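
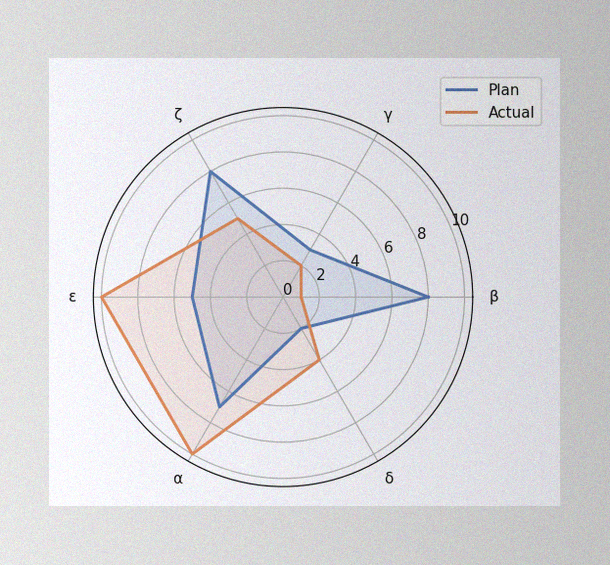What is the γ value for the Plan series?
3

The image has some photo noise and uneven lighting. On the γ axis, Plan reaches 3.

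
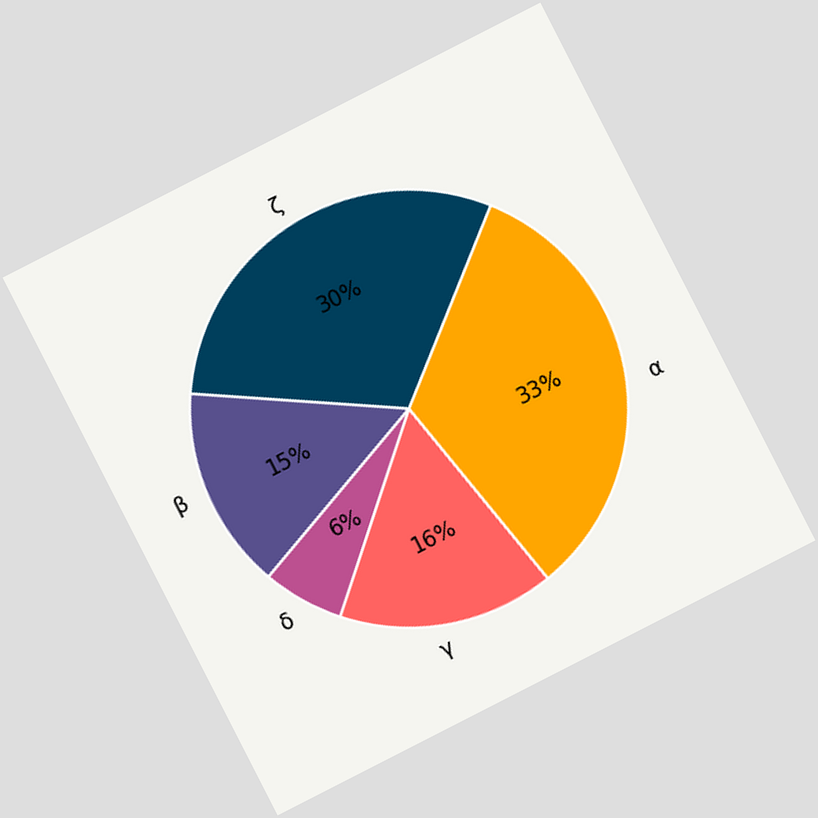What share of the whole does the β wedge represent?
15%

The chart is tilted about 27° counter-clockwise. The β slice takes up 15% of the pie.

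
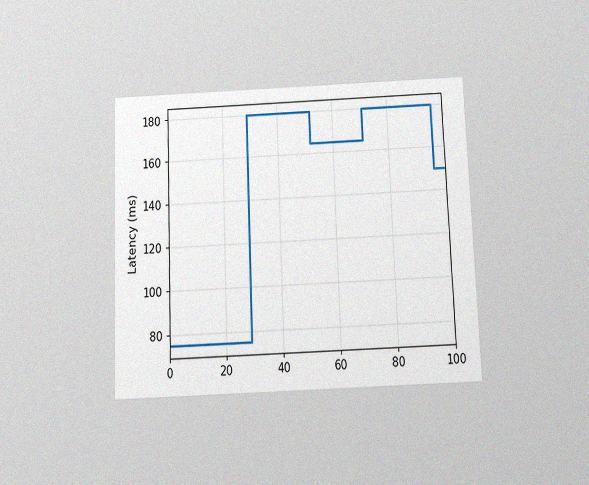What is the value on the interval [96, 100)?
150ms

The chart is tilted about 2° counter-clockwise and viewed slightly from below, with some photo noise. On [96, 100) the step sits at 150ms.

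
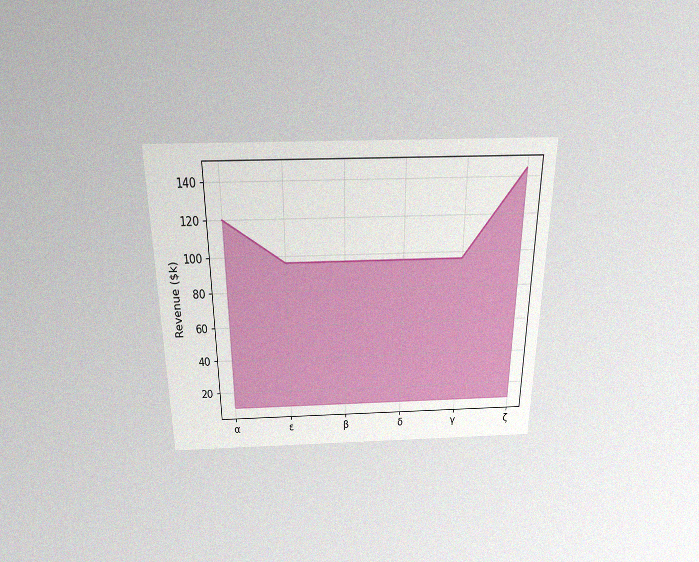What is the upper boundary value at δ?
$96k

The chart is viewed slightly from above, with some photo noise. At δ the upper boundary is at $96k.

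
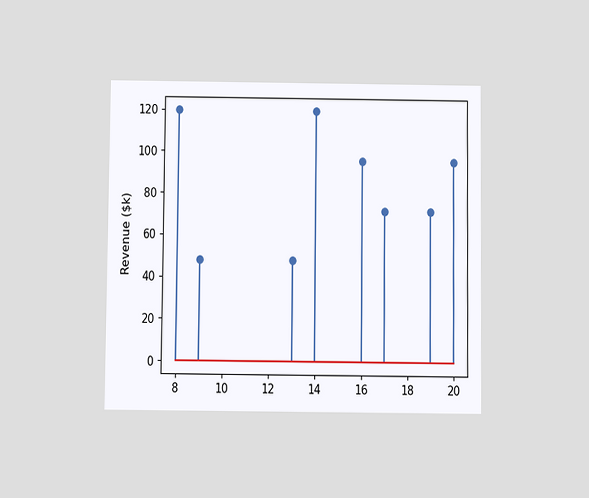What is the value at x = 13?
The chart is viewed slightly from below. The stem at x=13 reaches $48k.

$48k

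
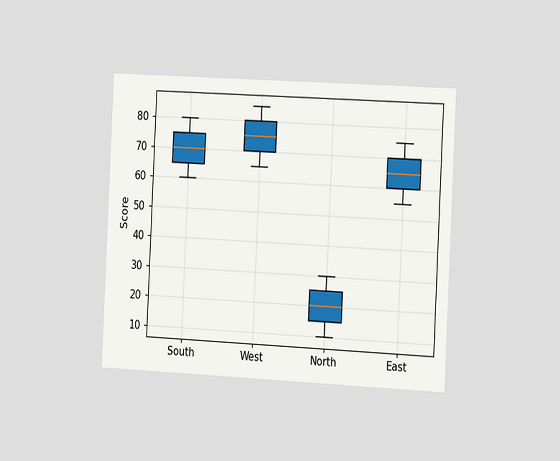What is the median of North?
20

The chart is tilted about 3° clockwise and viewed slightly from the right. The median line in the North box sits at 20.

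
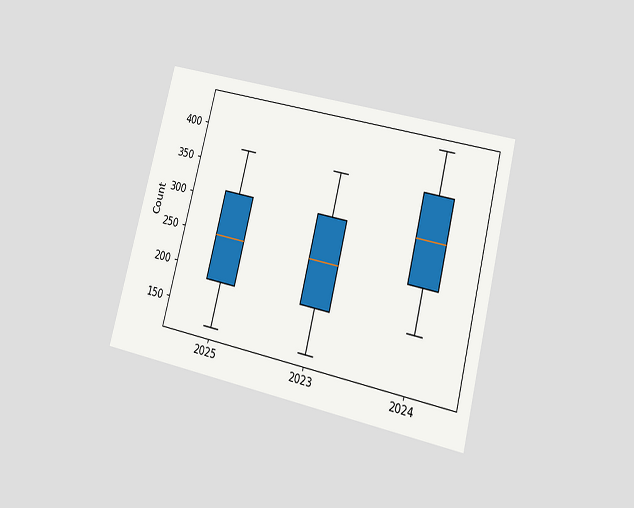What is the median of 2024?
310

The chart is tilted about 14° clockwise and viewed at a slight angle. The median line in the 2024 box sits at 310.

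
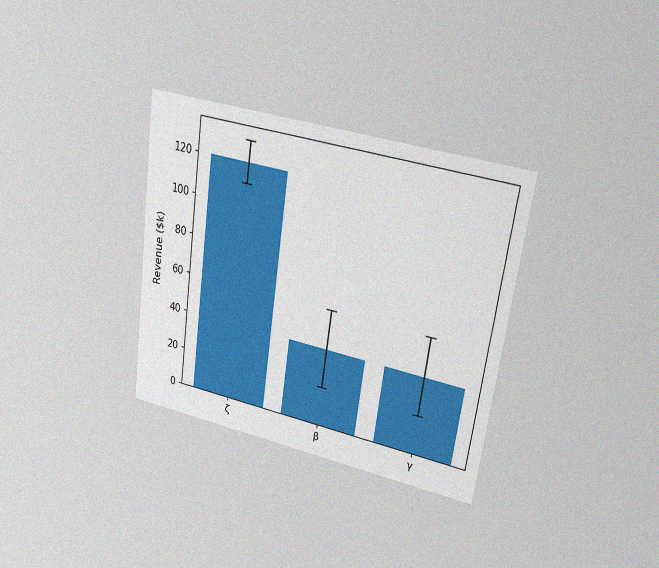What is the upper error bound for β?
The chart is tilted about 8° clockwise and viewed at a slight angle, with some photo noise. The β bar's upper whisker reaches $60k.

$60k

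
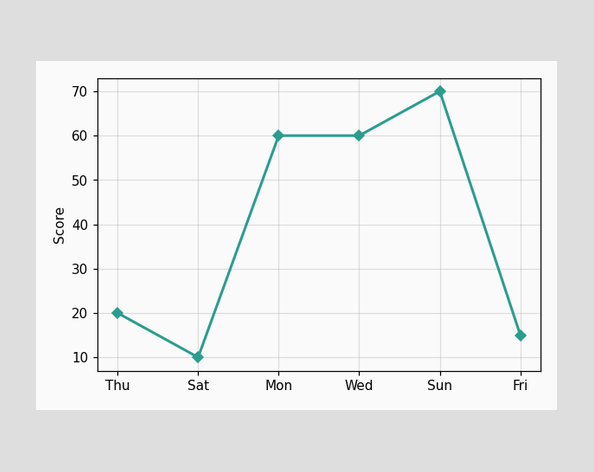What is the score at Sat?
At Sat, the line is at 10.

10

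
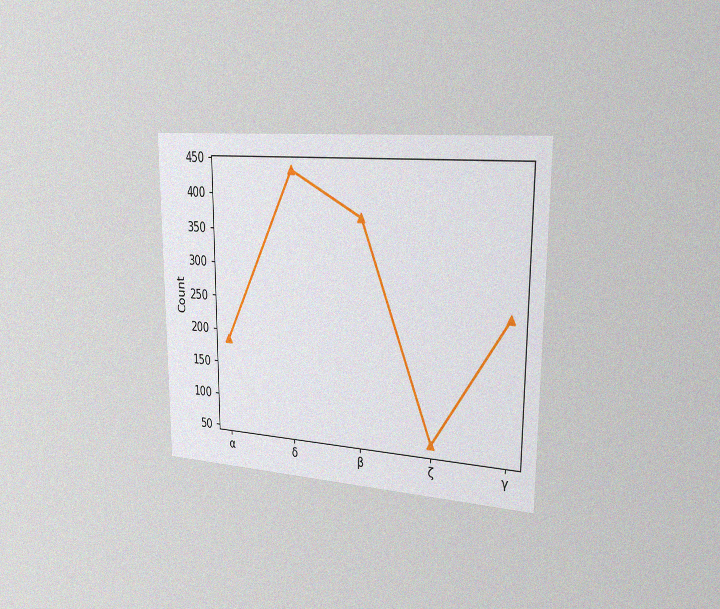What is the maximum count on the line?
434

The chart is viewed slightly from the right, with some photo noise. The highest point is at δ, and reading across to the y-axis gives 434.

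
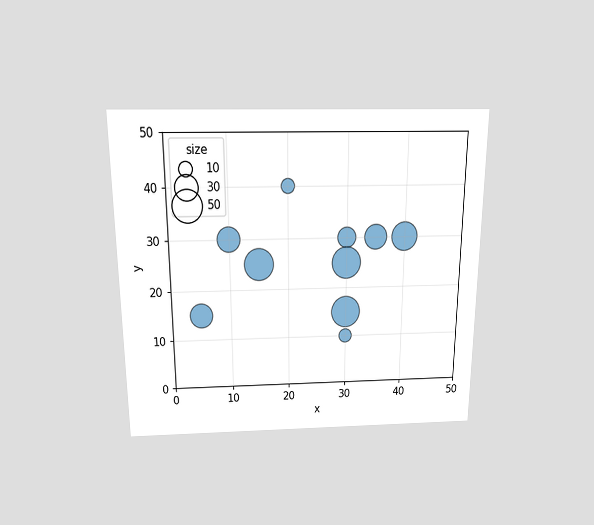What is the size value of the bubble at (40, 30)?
40

The chart is viewed slightly from above. Matching the bubble at (40, 30) against the size legend gives 40.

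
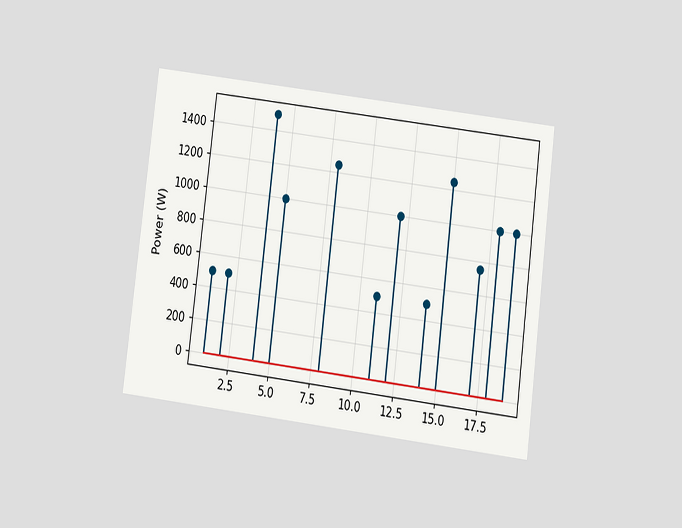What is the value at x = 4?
1500W

The chart is tilted about 7° clockwise and viewed slightly from below. The stem at x=4 reaches 1500W.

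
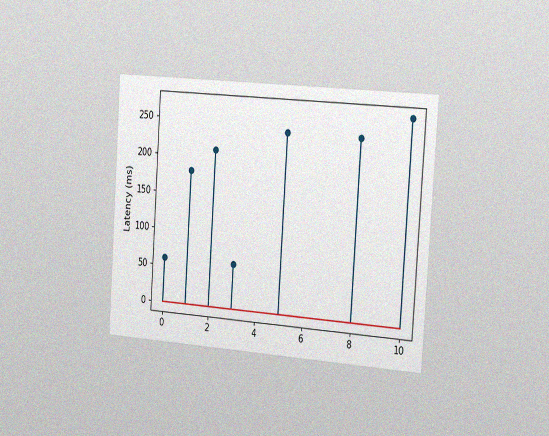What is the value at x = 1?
180ms

The chart is tilted about 4° clockwise and viewed slightly from the right, with some photo noise. The stem at x=1 reaches 180ms.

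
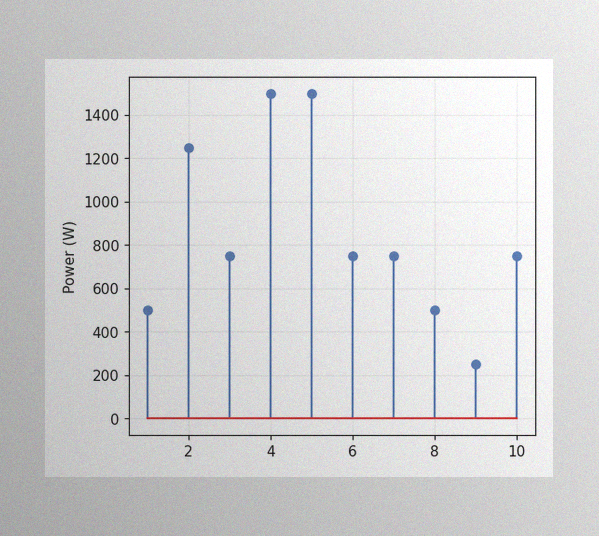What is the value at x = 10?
The image has some photo noise and uneven lighting. The stem at x=10 reaches 750W.

750W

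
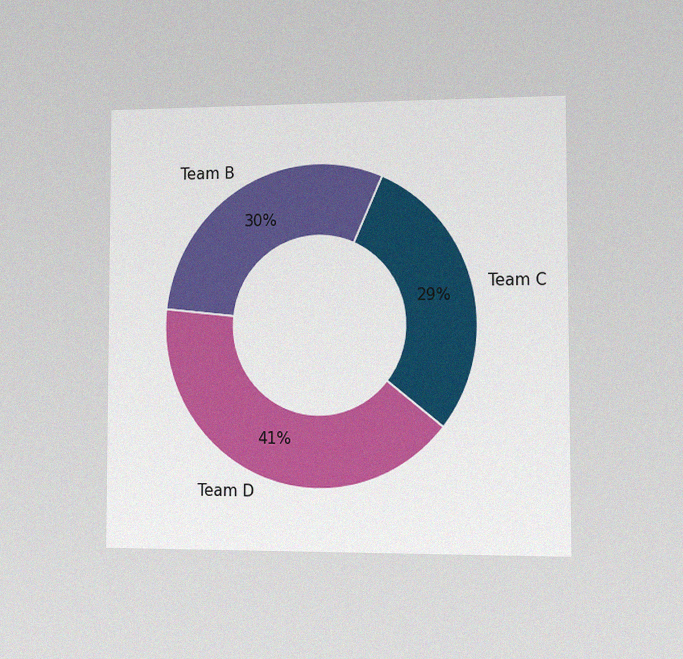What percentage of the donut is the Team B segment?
30%

The chart is viewed slightly from the right, with some photo noise. The Team B segment takes up 30% of the ring.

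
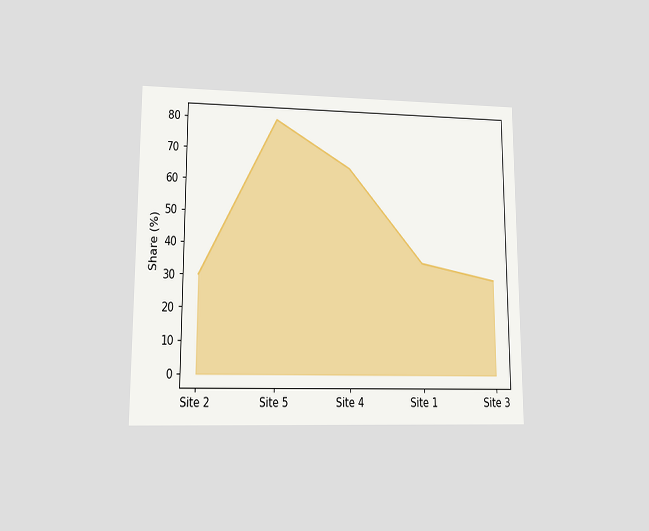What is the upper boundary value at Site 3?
30%

The chart is viewed at a slight angle. At Site 3 the upper boundary is at 30%.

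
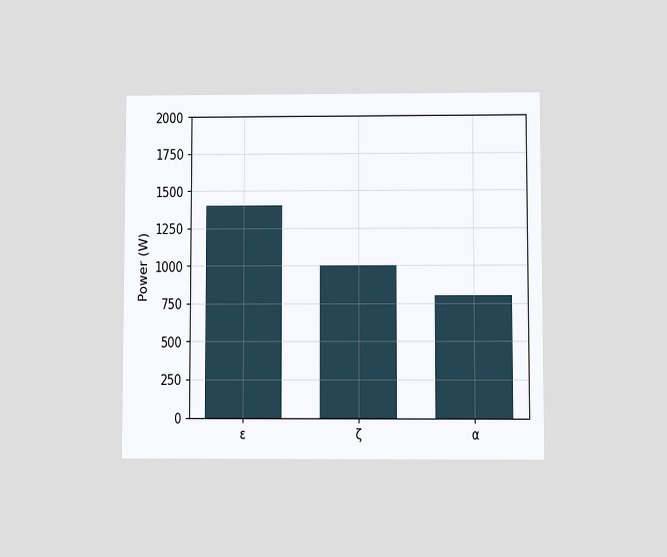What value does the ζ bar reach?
The chart is viewed at a slight angle. Reading along the chart's y-axis, the ζ bar reaches 1000W.

1000W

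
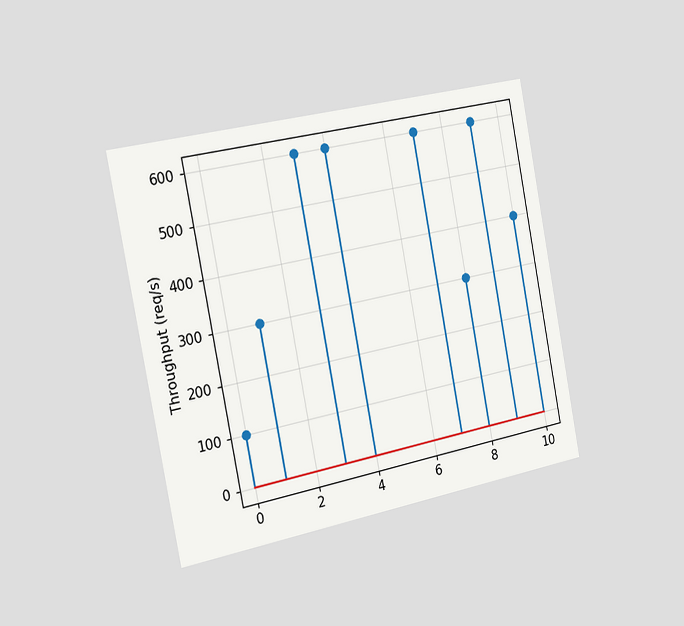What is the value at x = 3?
The chart is tilted about 11° counter-clockwise and viewed slightly from the left. The stem at x=3 reaches 600req/s.

600req/s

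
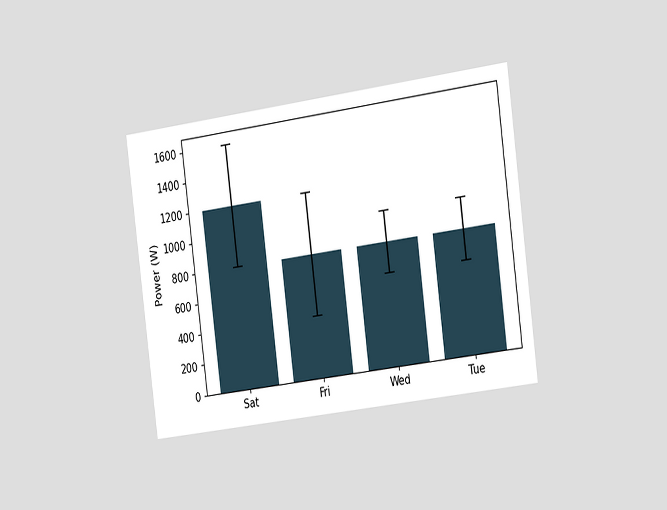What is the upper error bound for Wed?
1000W

The chart is tilted about 7° counter-clockwise and viewed slightly from the right. The Wed bar's upper whisker reaches 1000W.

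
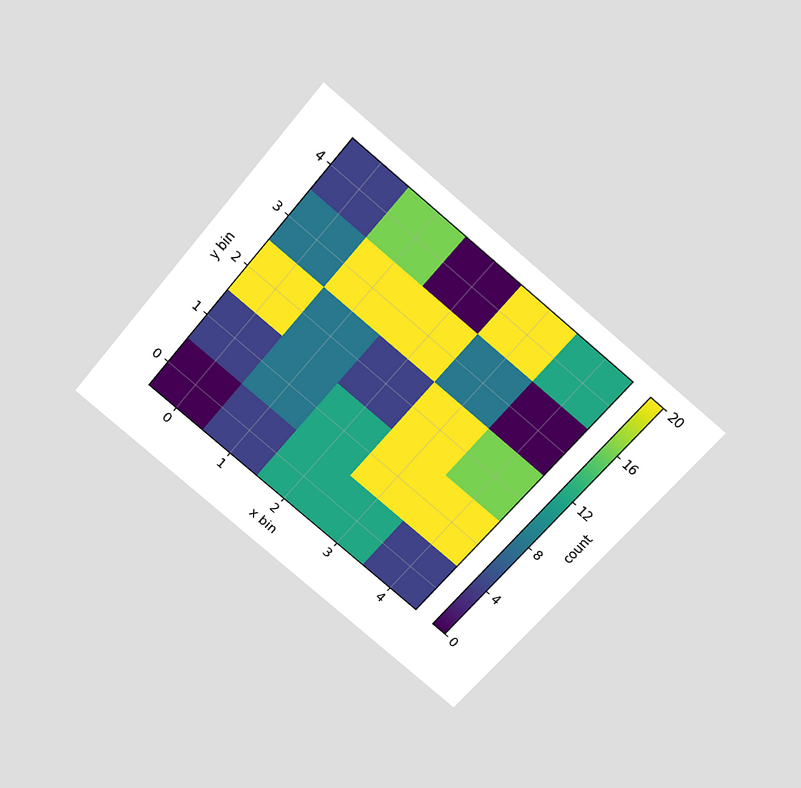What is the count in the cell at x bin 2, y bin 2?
The chart is tilted about 39° clockwise and viewed slightly from above. Matching the cell (2, 2) against the colorbar gives 4.

4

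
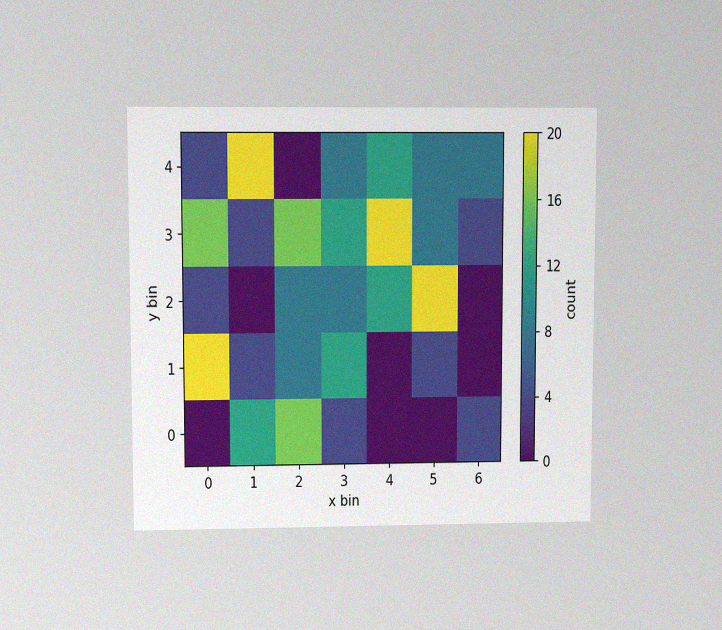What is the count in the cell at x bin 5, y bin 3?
8

The chart is viewed at a slight angle, with some photo noise. Matching the cell (5, 3) against the colorbar gives 8.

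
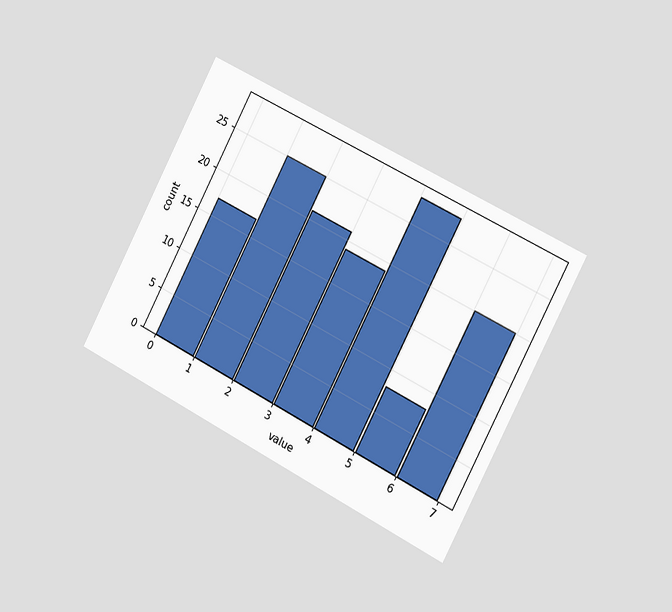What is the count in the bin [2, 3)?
The chart is tilted about 27° clockwise and viewed slightly from the right. The [2, 3) bin has height 21.

21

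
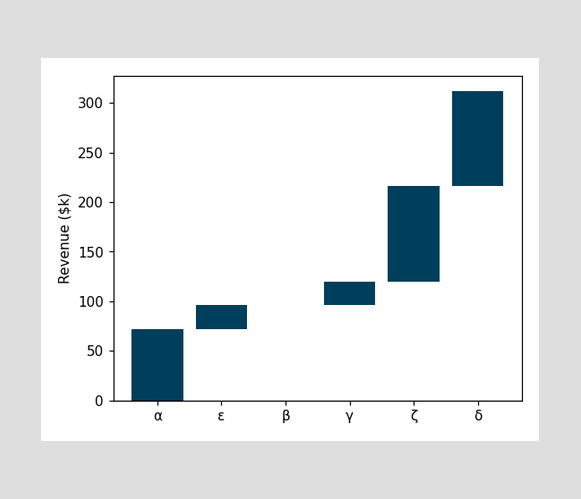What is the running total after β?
After β the running total reaches $96k.

$96k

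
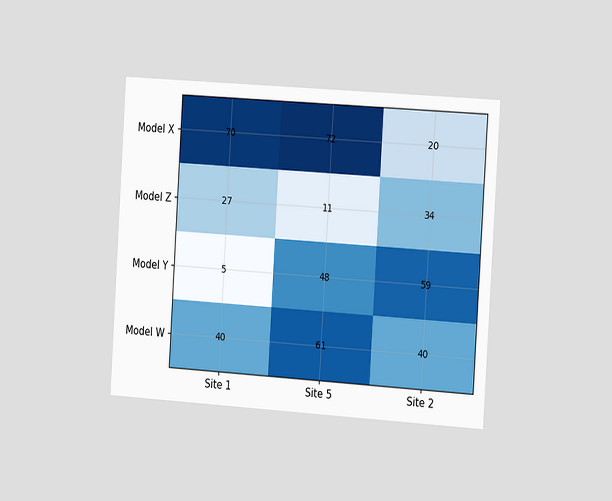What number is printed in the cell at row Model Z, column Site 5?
11

The chart is tilted about 4° clockwise and viewed slightly from the right. The (Model Z, Site 5) cell reads 11.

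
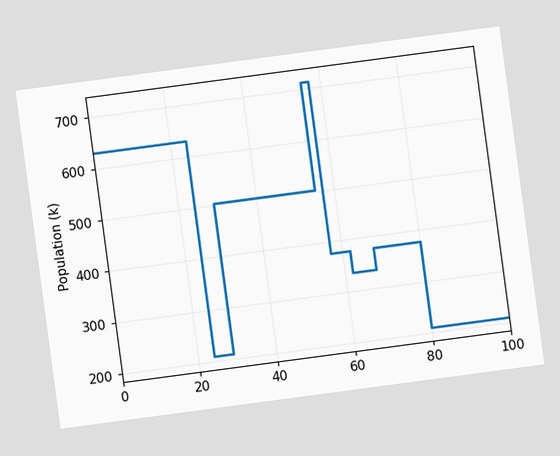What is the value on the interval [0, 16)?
630k

The chart is tilted about 8° counter-clockwise. On [0, 16) the step sits at 630k.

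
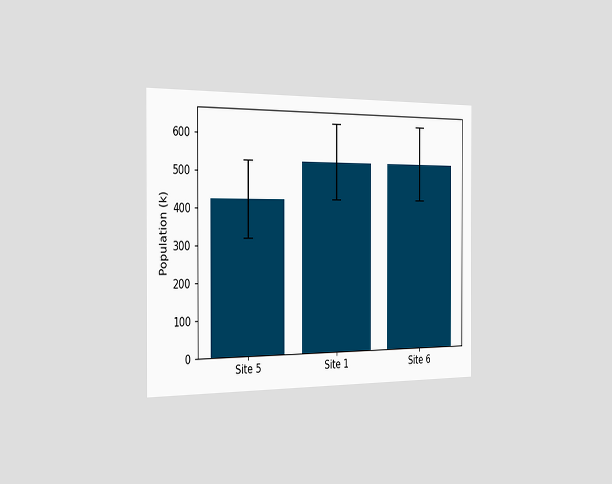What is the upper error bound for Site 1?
636k

The chart is viewed slightly from the left. The Site 1 bar's upper whisker reaches 636k.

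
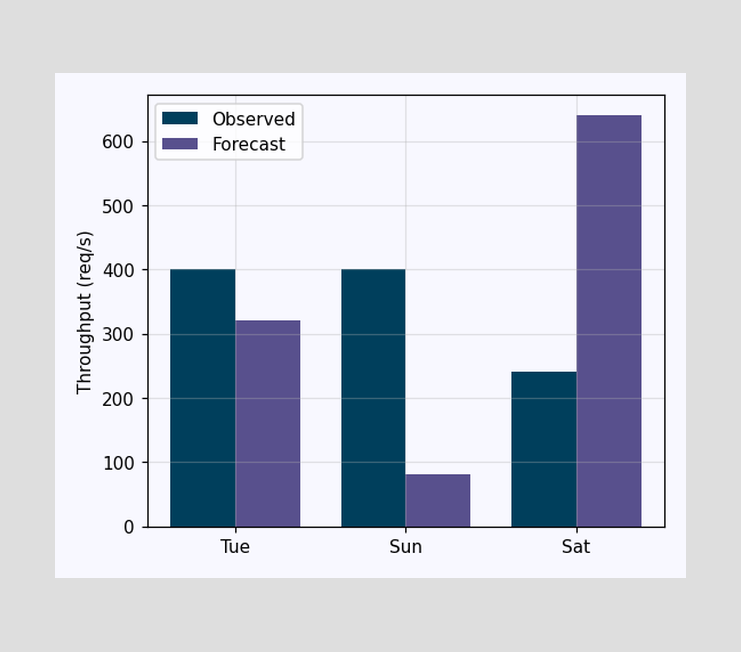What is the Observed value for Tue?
400req/s

The Observed bar at Tue reaches 400req/s on the y-axis.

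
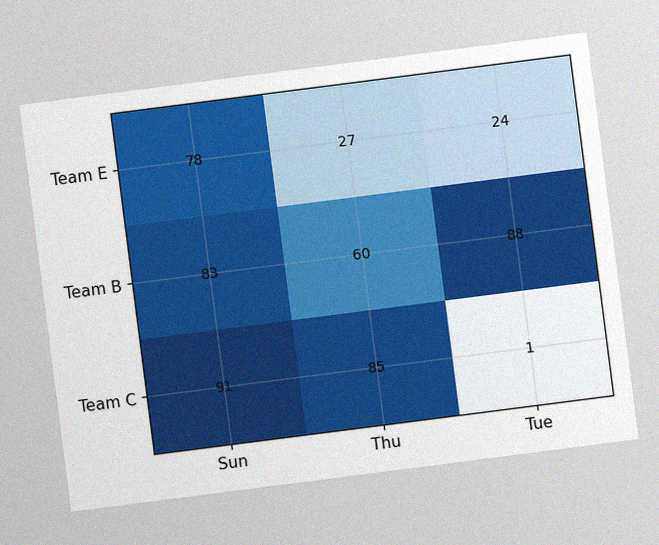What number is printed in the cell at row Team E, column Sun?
The chart is tilted about 7° counter-clockwise, with some photo noise. The (Team E, Sun) cell reads 78.

78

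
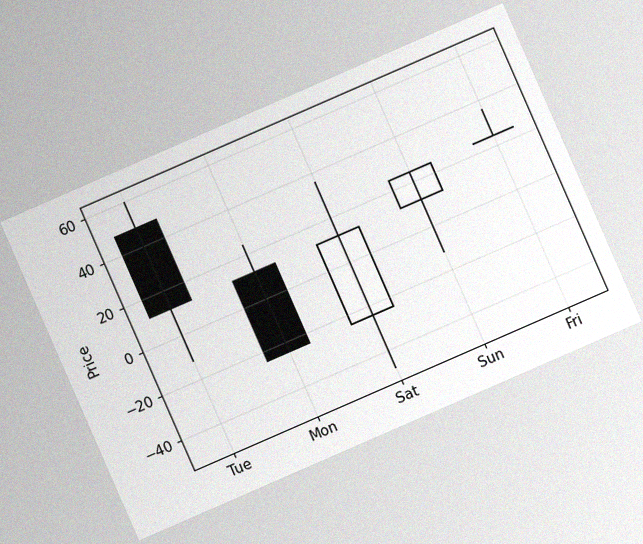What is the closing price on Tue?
The chart is tilted about 24° counter-clockwise, with some photo noise. The Tue candle closes at 12.

12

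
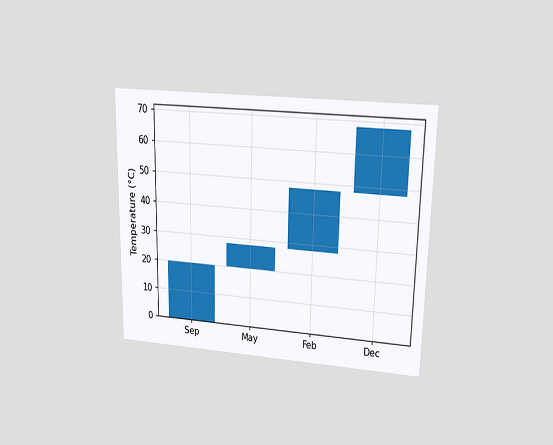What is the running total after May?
The chart is viewed at a slight angle. After May the running total reaches 28°C.

28°C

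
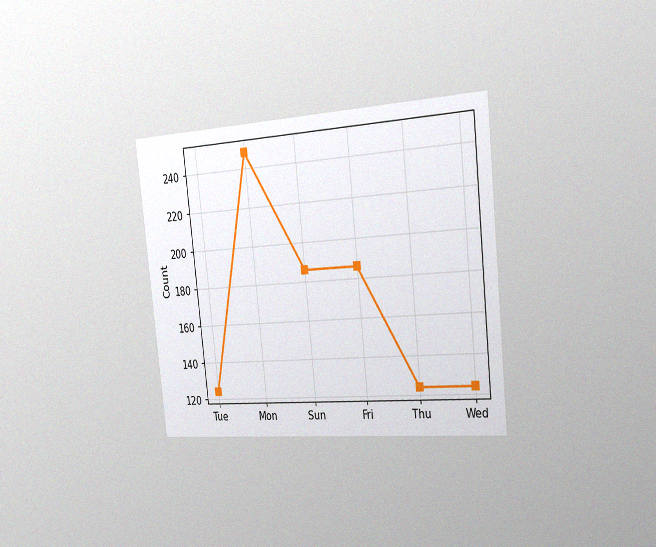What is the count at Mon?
The chart is tilted about 6° counter-clockwise and viewed slightly from the right, with some photo noise. At Mon, the line is at 248.

248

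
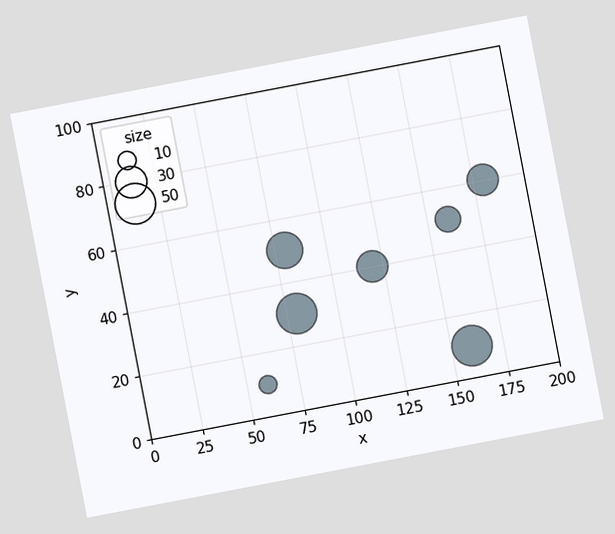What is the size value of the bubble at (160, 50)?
The chart is tilted about 11° counter-clockwise. Matching the bubble at (160, 50) against the size legend gives 20.

20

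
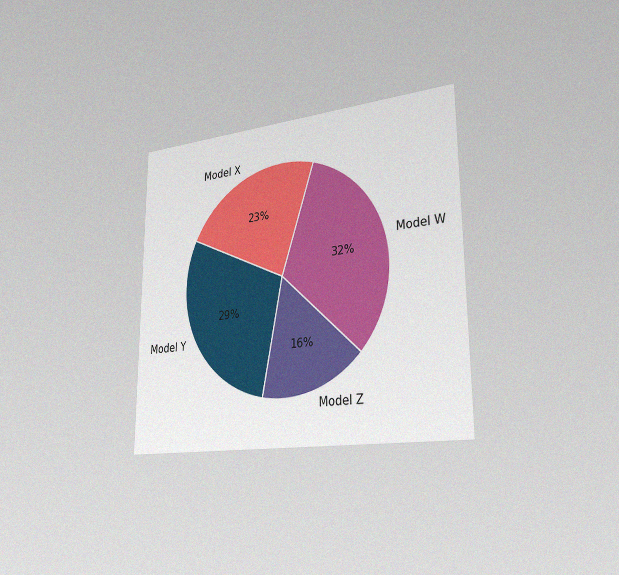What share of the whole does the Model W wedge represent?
The chart is viewed slightly from the right, with some photo noise. The Model W slice takes up 32% of the pie.

32%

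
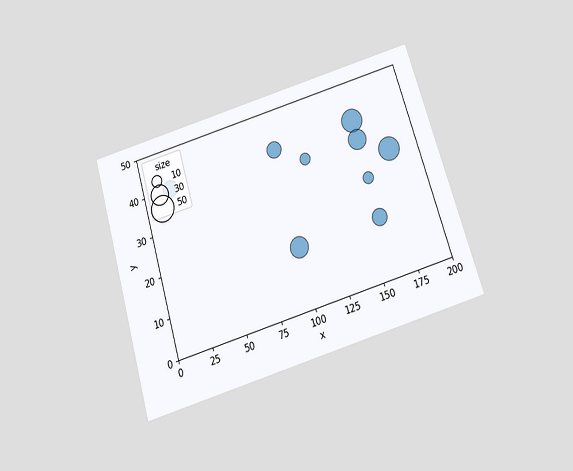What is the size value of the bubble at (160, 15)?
20

The chart is tilted about 17° counter-clockwise and viewed slightly from below. Matching the bubble at (160, 15) against the size legend gives 20.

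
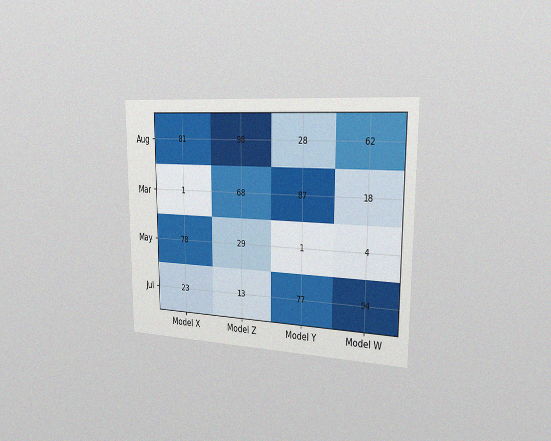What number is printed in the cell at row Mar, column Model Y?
The chart is viewed slightly from the right, with some photo noise. The (Mar, Model Y) cell reads 87.

87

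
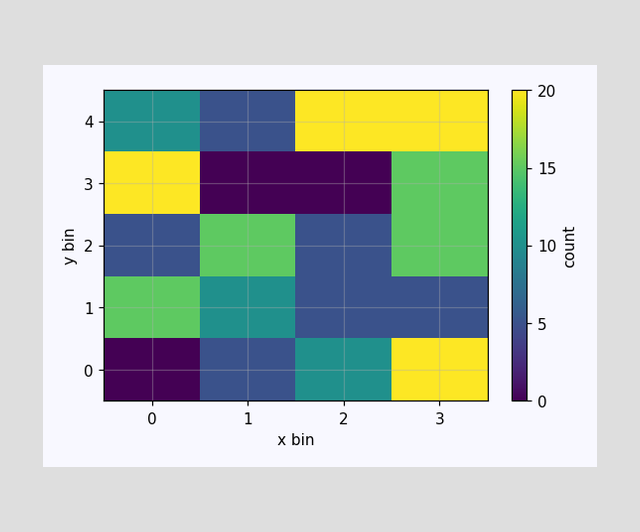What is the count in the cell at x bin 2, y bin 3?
Matching the cell (2, 3) against the colorbar gives 0.

0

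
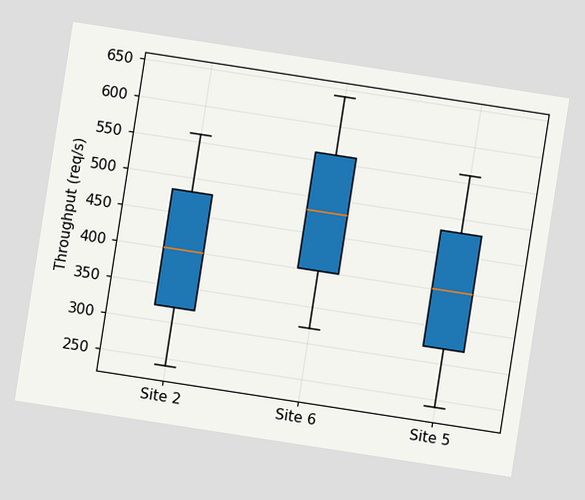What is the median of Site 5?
The chart is tilted about 9° clockwise. The median line in the Site 5 box sits at 400req/s.

400req/s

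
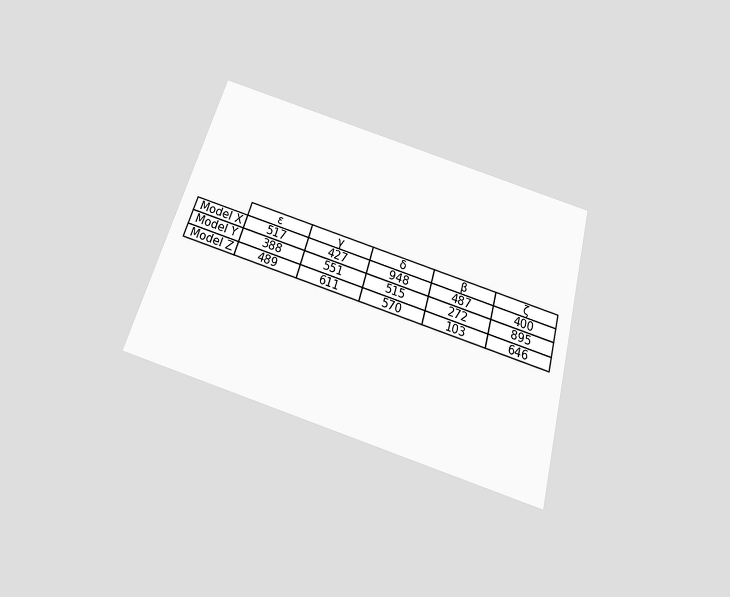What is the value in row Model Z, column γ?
611

The chart is tilted about 16° clockwise and viewed slightly from below. The (Model Z, γ) cell reads 611.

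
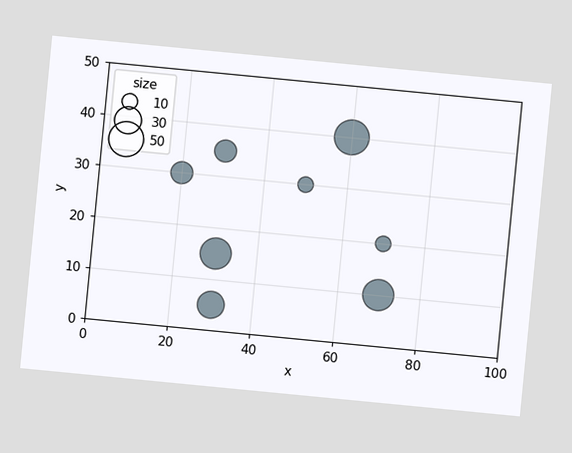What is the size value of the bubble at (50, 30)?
The chart is tilted about 6° clockwise. Matching the bubble at (50, 30) against the size legend gives 10.

10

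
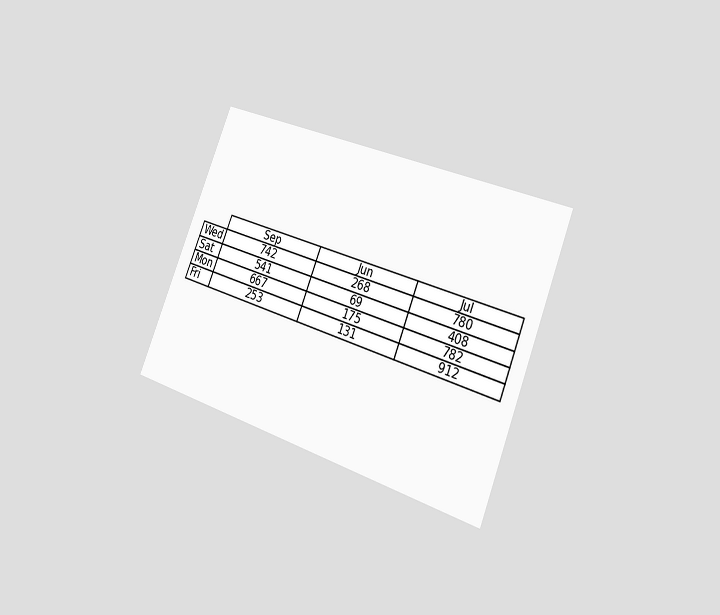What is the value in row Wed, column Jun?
The chart is tilted about 22° clockwise and viewed slightly from the right. The (Wed, Jun) cell reads 268.

268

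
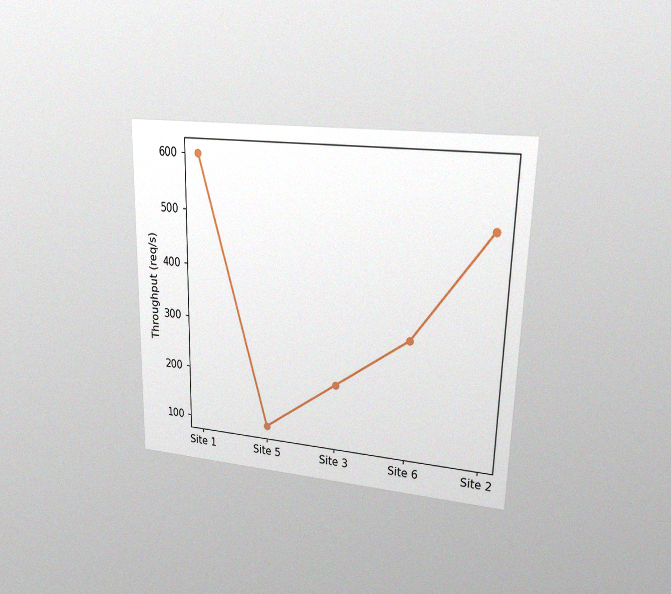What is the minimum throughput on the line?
The chart is viewed at a slight angle, with some photo noise. The lowest point is at Site 5, and reading across to the y-axis gives 100req/s.

100req/s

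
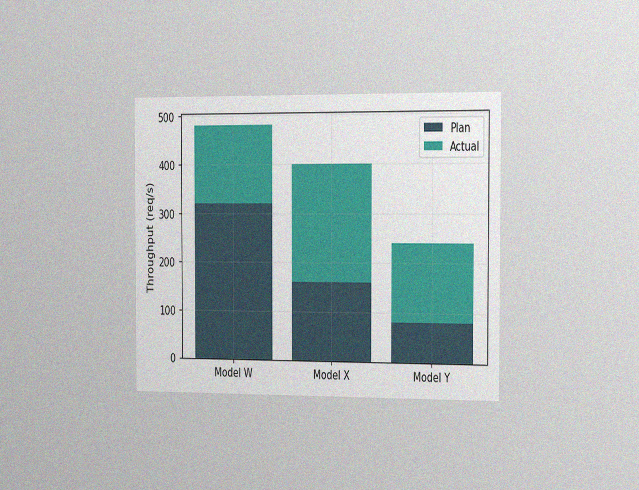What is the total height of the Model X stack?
400req/s

The chart is viewed slightly from the right, with some photo noise. The Model X stack's top reaches 400req/s on the y-axis.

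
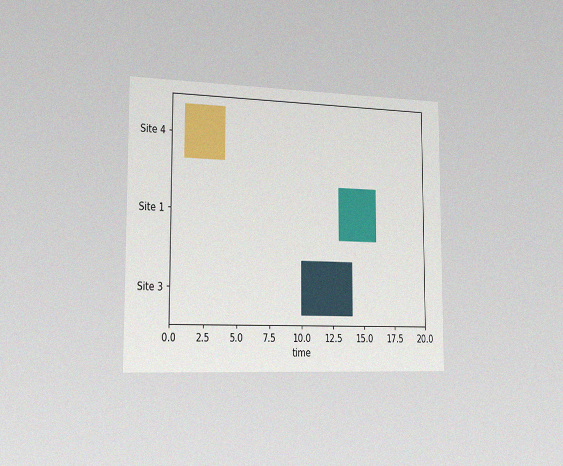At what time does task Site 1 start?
The chart is viewed slightly from the left, with some photo noise. The Site 1 bar begins at t=13.

13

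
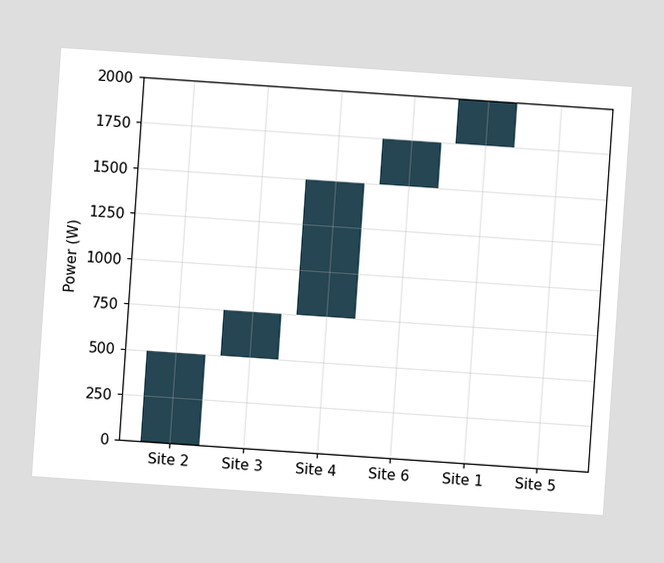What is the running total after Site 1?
The chart is tilted about 4° clockwise. After Site 1 the running total reaches 2000W.

2000W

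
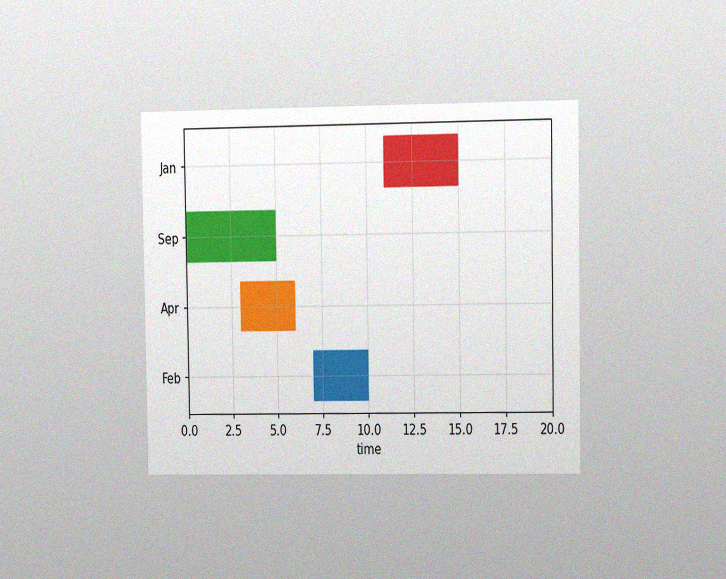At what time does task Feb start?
The chart is viewed slightly from the right, with some photo noise. The Feb bar begins at t=7.

7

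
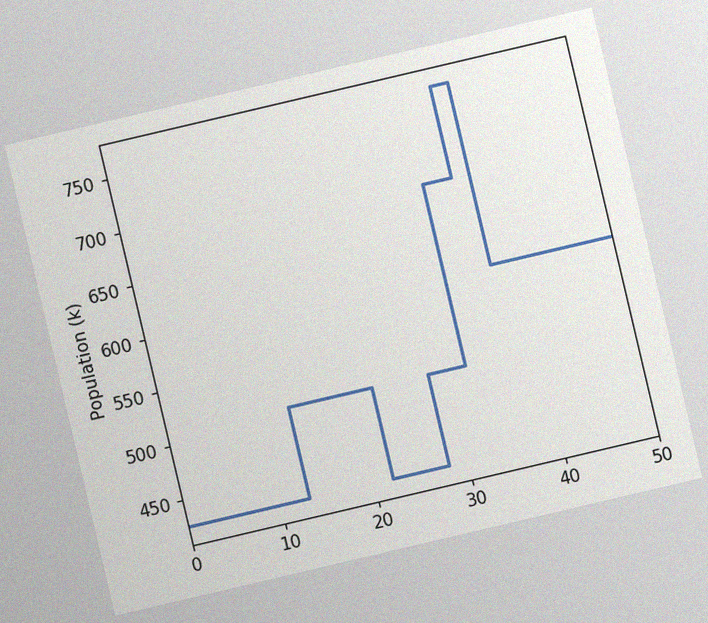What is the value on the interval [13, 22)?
The chart is tilted about 13° counter-clockwise, with some photo noise. On [13, 22) the step sits at 510k.

510k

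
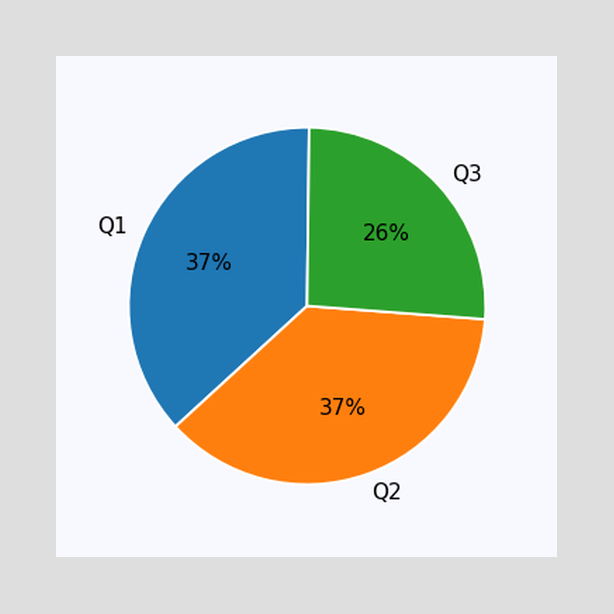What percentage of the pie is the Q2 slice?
The Q2 slice takes up 37% of the pie.

37%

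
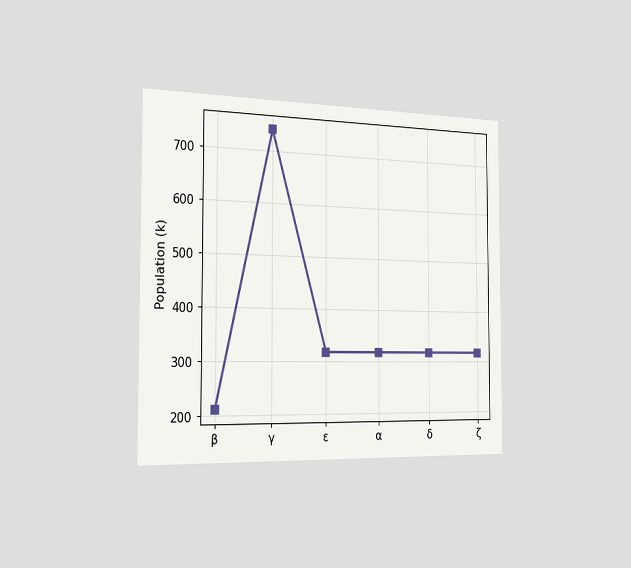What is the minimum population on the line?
The chart is viewed slightly from the left. The lowest point is at β, and reading across to the y-axis gives 212k.

212k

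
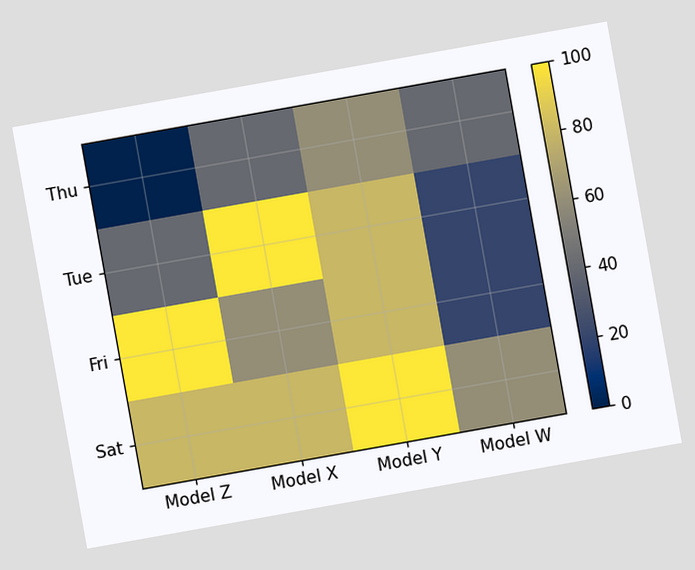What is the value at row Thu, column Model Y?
The chart is tilted about 10° counter-clockwise. Matching cell (Thu, Model Y) against the colorbar gives 60.

60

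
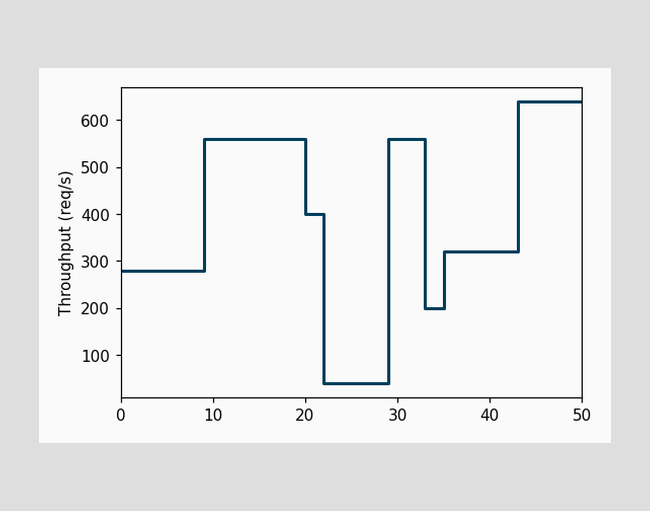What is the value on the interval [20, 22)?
On [20, 22) the step sits at 400req/s.

400req/s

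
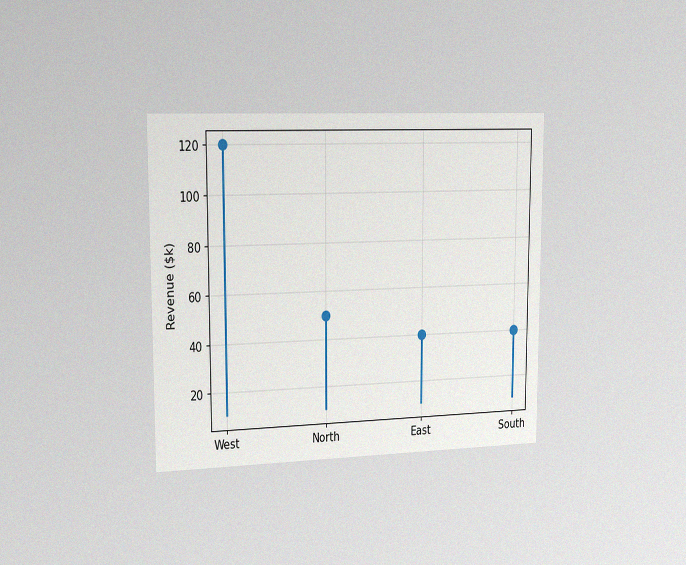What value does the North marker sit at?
The chart is viewed slightly from the left, with some photo noise. The North marker sits at $50k.

$50k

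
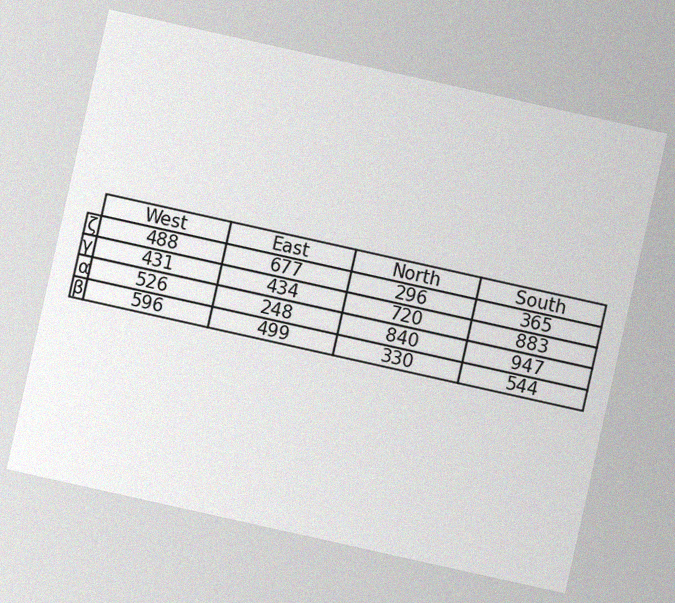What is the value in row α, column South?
The chart is tilted about 13° clockwise, with some photo noise. The (α, South) cell reads 947.

947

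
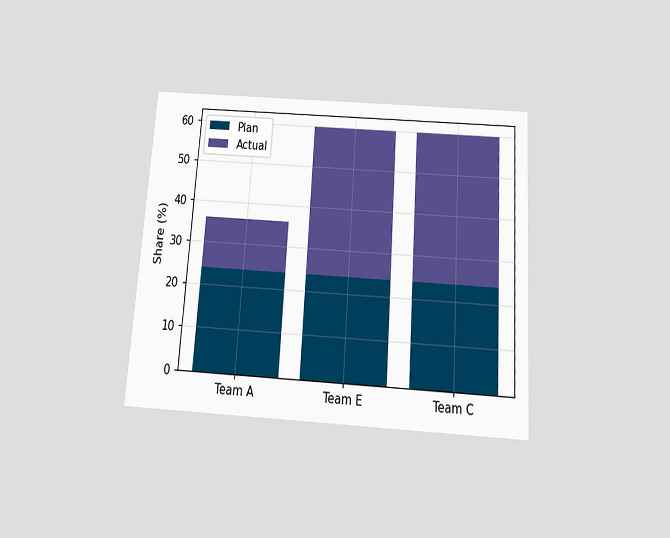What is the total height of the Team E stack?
The chart is tilted about 4° clockwise and viewed slightly from below. The Team E stack's top reaches 60% on the y-axis.

60%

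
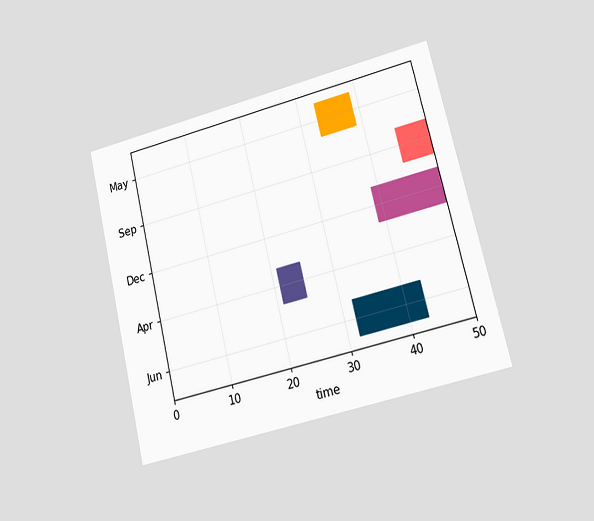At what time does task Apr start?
The chart is tilted about 14° counter-clockwise and viewed at a slight angle. The Apr bar begins at t=21.

21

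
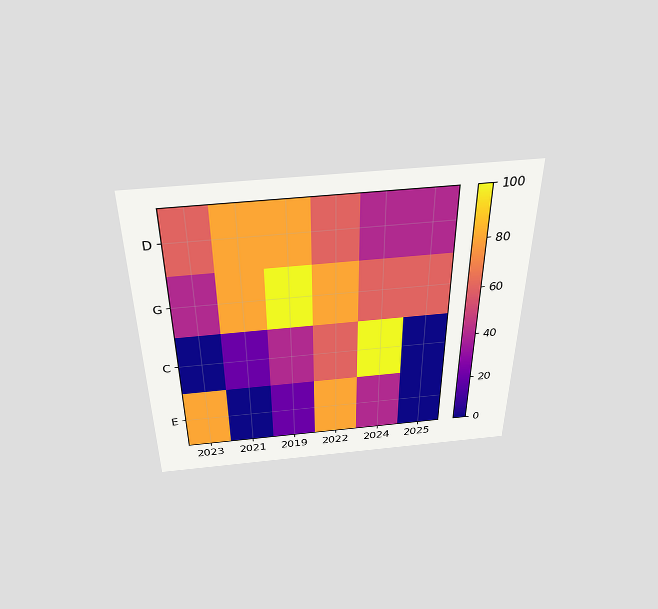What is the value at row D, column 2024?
40

The chart is viewed slightly from above. Matching cell (D, 2024) against the colorbar gives 40.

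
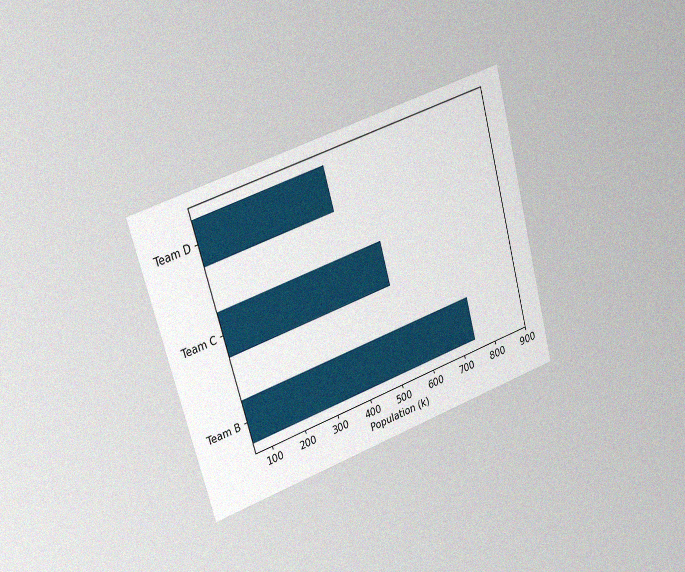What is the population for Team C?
The chart is tilted about 16° counter-clockwise and viewed slightly from the left, with some photo noise. Reading along the chart's x-axis, the Team C bar reaches 530k.

530k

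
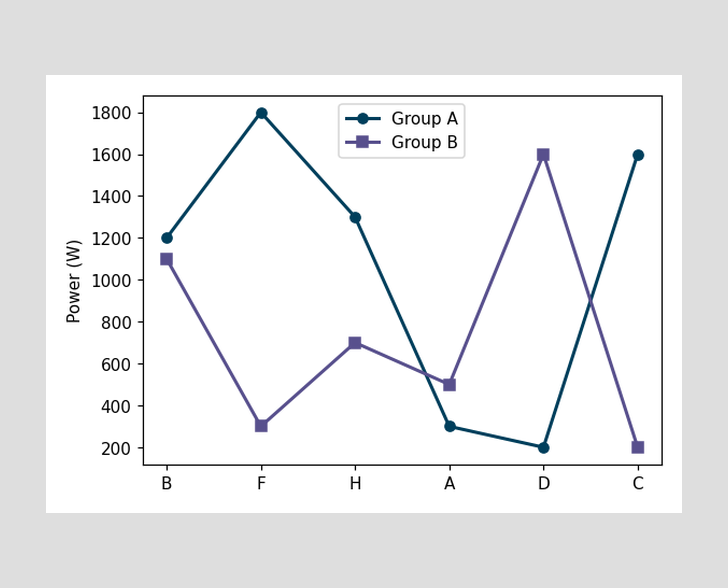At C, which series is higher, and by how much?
Group A, by 1400W

At C, Group A sits above the other line by 1400W.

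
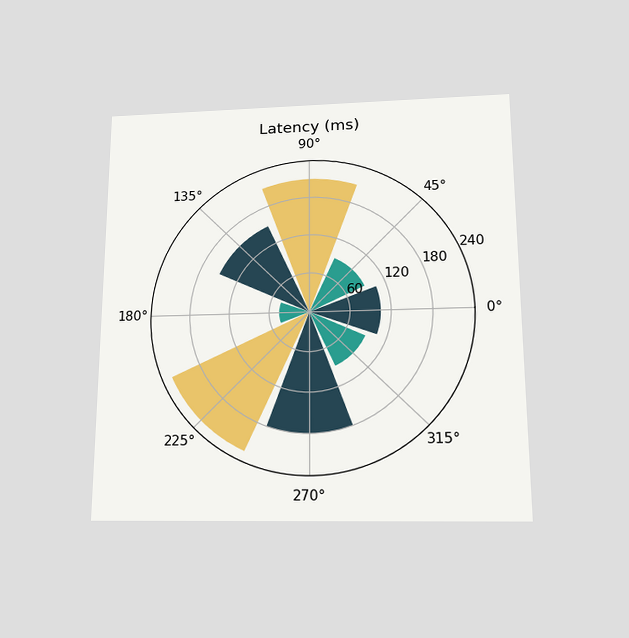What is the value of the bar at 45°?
The chart is viewed slightly from below. The bar at 45° reaches 90ms on the radial axis.

90ms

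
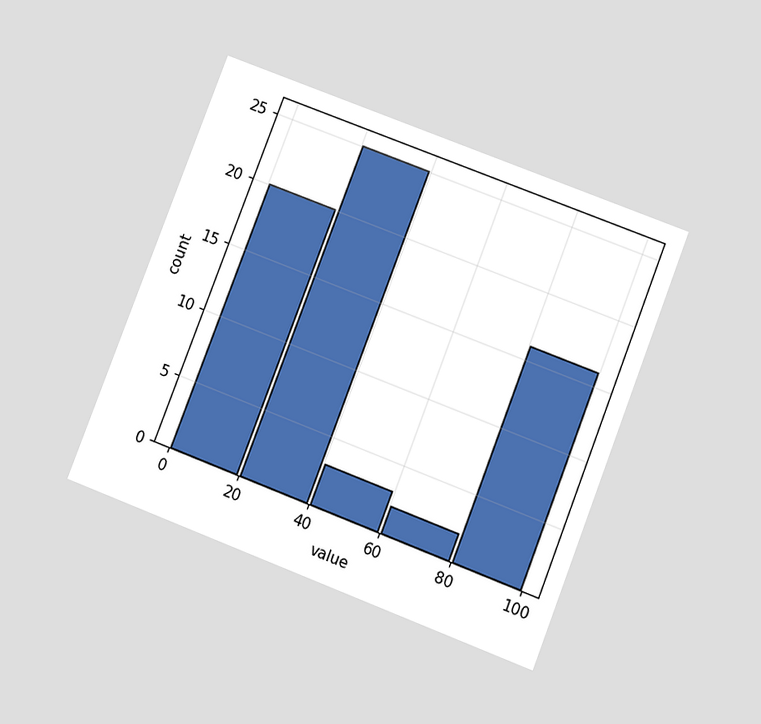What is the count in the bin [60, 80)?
The chart is tilted about 21° clockwise and viewed slightly from below. The [60, 80) bin has height 2.

2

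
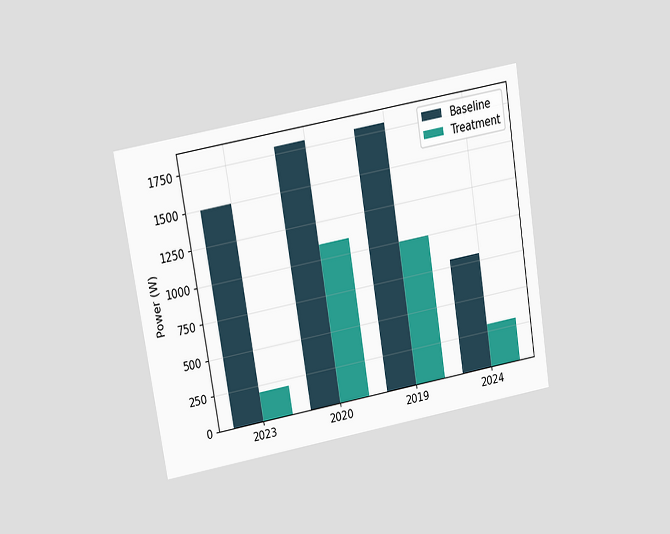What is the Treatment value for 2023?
The chart is tilted about 9° counter-clockwise and viewed slightly from above. The Treatment bar at 2023 reaches 200W on the y-axis.

200W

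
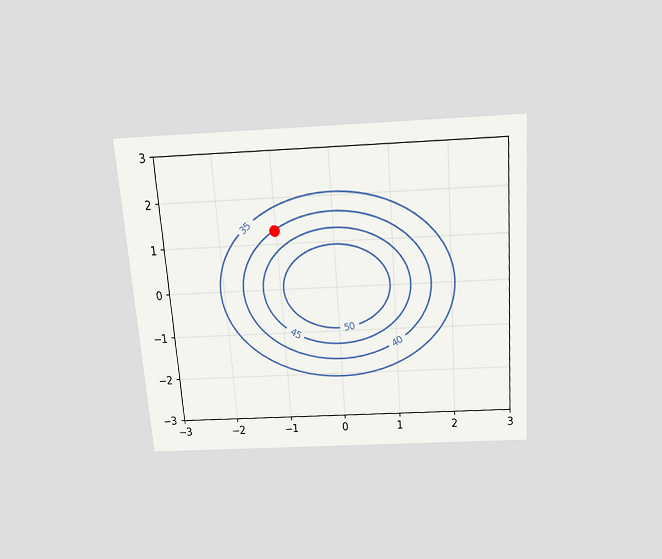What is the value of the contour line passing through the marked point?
40

The chart is tilted about 4° counter-clockwise and viewed slightly from above. The marked point sits on the contour labelled 40.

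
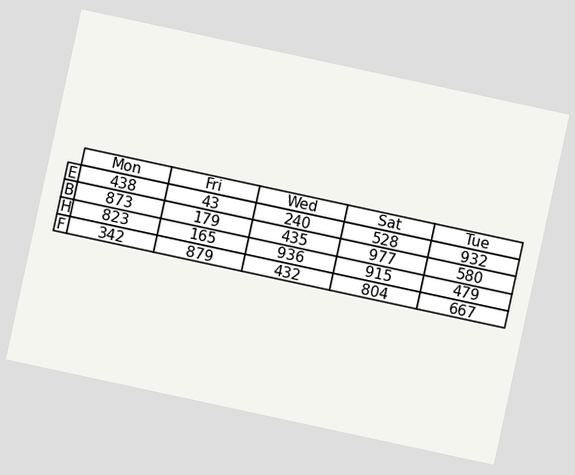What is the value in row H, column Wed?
The chart is tilted about 12° clockwise. The (H, Wed) cell reads 936.

936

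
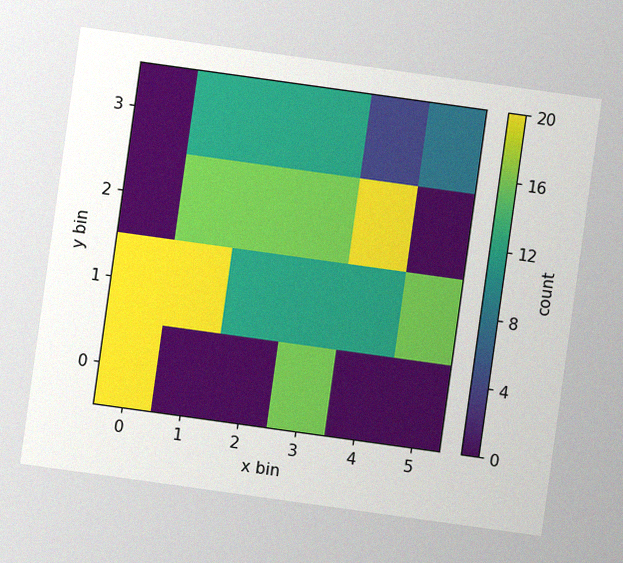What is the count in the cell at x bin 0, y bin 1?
The chart is tilted about 8° clockwise, with some photo noise. Matching the cell (0, 1) against the colorbar gives 20.

20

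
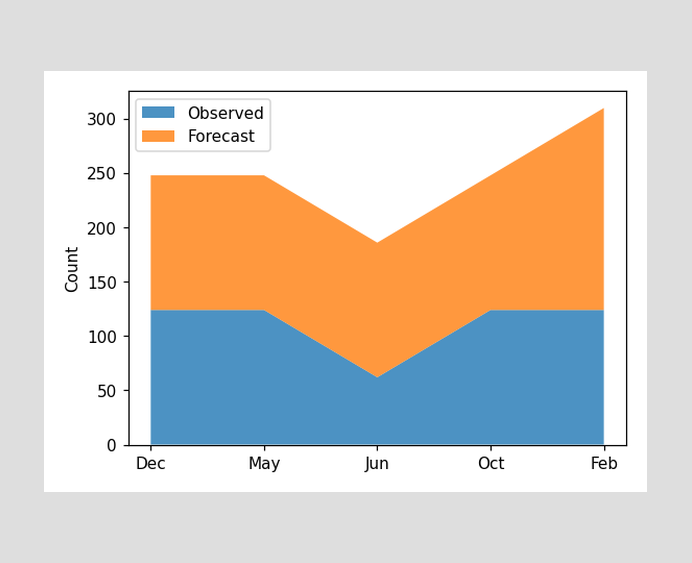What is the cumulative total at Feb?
The stacked total at Feb reaches 310.

310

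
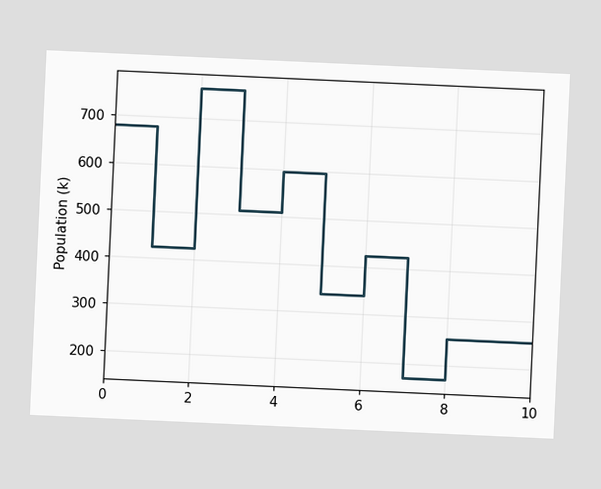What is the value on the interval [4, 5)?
The chart is tilted about 3° clockwise. On [4, 5) the step sits at 595k.

595k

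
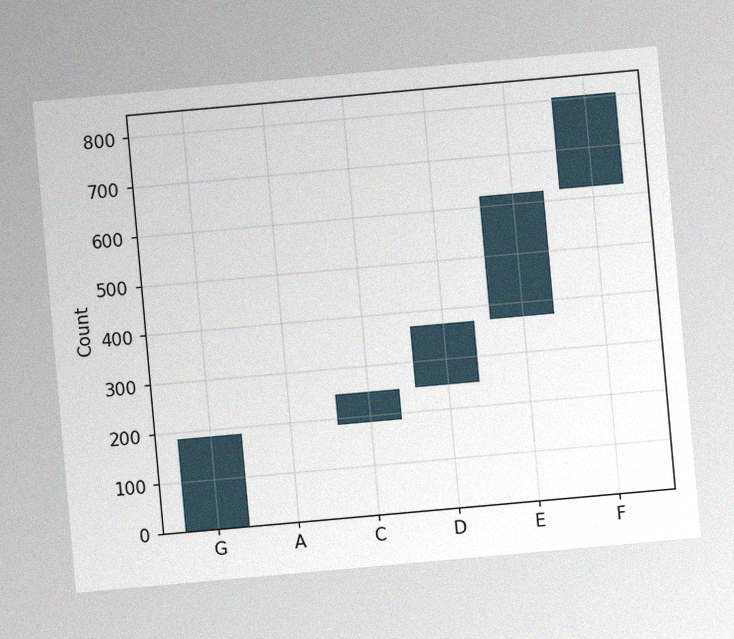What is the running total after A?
The chart is tilted about 5° counter-clockwise, with some photo noise. After A the running total reaches 186.

186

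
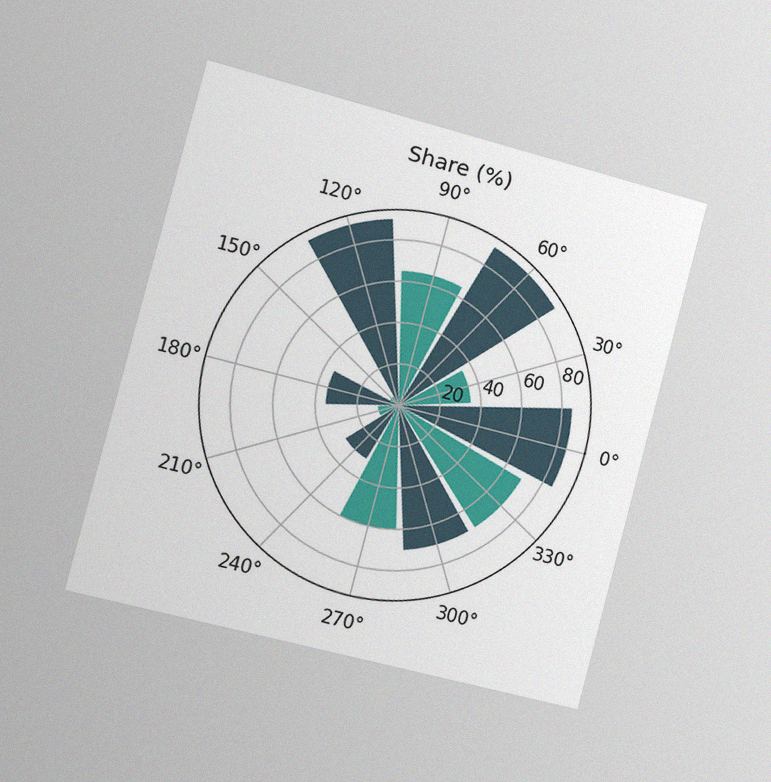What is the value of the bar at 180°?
The chart is tilted about 15° clockwise and viewed slightly from the left, with some photo noise. The bar at 180° reaches 35% on the radial axis.

35%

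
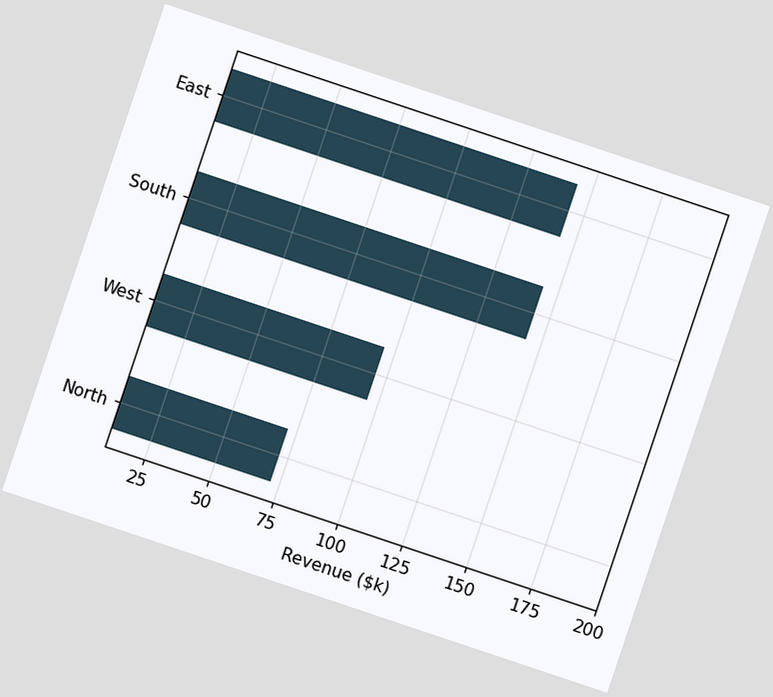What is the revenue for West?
$96k

The chart is tilted about 19° clockwise. Reading along the chart's x-axis, the West bar reaches $96k.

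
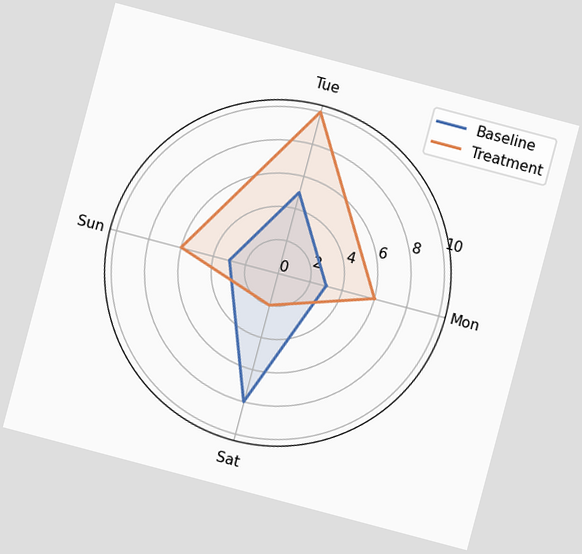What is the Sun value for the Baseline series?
The chart is tilted about 15° clockwise. On the Sun axis, Baseline reaches 3.

3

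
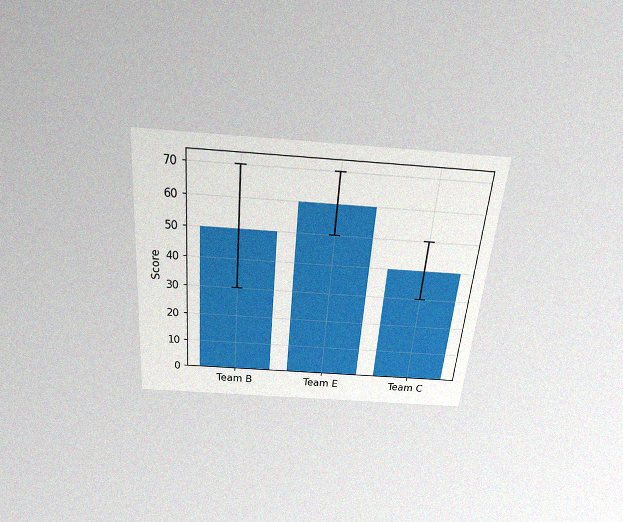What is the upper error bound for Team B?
The chart is tilted about 5° clockwise and viewed slightly from above, with some photo noise. The Team B bar's upper whisker reaches 70.

70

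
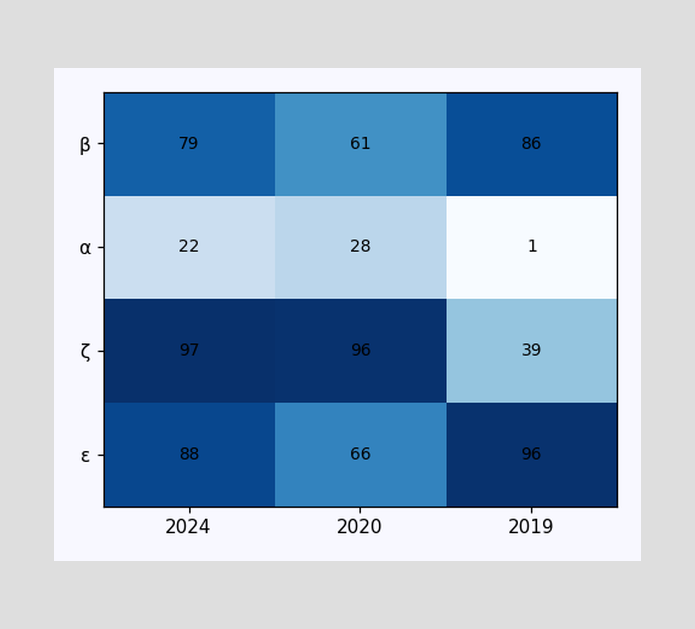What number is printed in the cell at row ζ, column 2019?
39

The (ζ, 2019) cell reads 39.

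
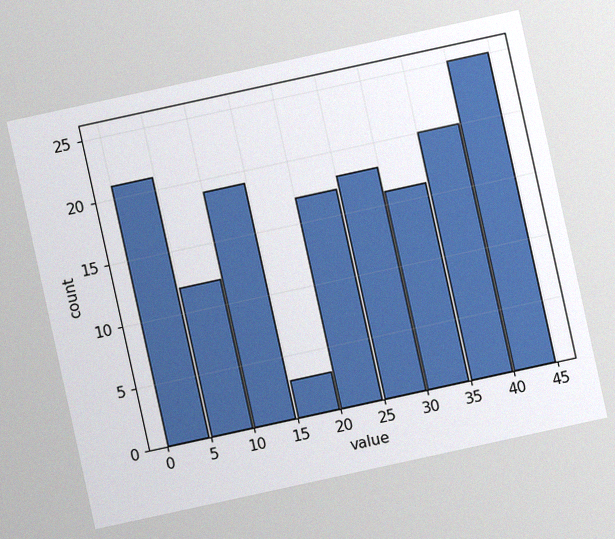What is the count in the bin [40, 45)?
The chart is tilted about 12° counter-clockwise, with some photo noise. The [40, 45) bin has height 25.

25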